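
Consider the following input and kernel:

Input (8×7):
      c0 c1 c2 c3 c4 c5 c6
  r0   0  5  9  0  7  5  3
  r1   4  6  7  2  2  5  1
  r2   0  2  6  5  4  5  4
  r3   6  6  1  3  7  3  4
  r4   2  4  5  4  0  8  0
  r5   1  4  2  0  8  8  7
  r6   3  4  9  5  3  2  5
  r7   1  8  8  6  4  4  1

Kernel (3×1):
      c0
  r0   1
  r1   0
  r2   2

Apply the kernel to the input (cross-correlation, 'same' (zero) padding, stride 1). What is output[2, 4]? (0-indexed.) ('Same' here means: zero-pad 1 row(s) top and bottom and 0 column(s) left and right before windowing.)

16

The receptive field on the zero-padded input at this output position is [2 / 4 / 7]. Elementwise product with the kernel and sum: 2·1 + 7·2.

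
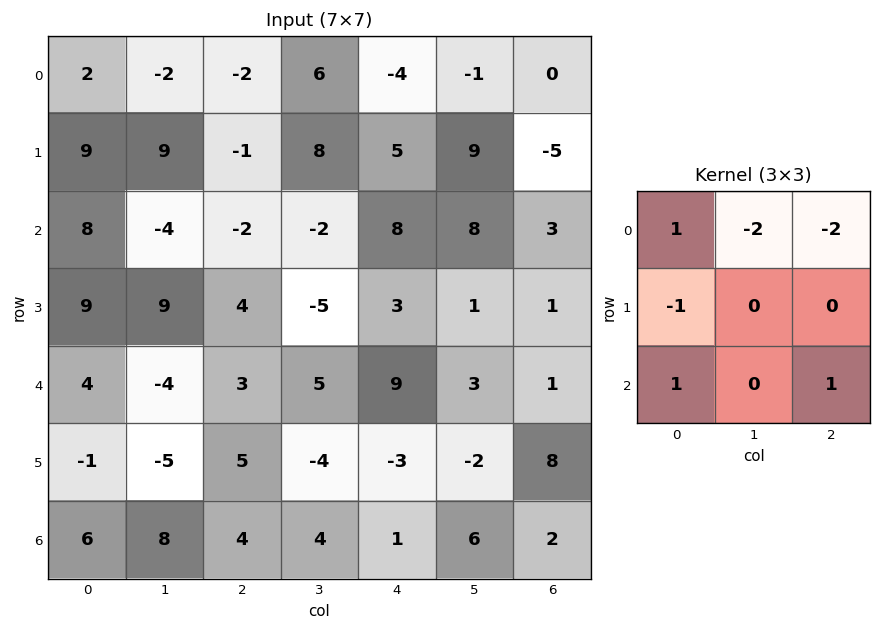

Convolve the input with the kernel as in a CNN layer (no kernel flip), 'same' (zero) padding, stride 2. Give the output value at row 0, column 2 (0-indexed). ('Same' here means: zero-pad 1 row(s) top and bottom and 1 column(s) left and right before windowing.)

11

The receptive field on the zero-padded input at this output position is [0 0 0 / 6 -4 -1 / 8 5 9]. Elementwise product with the kernel and sum: 0·1 + 0·-2 + 0·-2 + 6·-1 + 8·1 + 9·1.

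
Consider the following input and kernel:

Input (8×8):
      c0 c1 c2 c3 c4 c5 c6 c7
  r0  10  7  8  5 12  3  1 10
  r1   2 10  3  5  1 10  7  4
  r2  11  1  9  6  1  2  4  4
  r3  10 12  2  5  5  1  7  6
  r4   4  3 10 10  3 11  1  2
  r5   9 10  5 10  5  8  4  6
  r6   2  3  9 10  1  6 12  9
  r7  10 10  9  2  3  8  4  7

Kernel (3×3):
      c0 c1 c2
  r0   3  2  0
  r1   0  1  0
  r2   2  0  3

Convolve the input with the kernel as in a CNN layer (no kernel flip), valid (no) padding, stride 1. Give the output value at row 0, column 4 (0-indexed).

66

The receptive field on the input at this output position is [12 3 1 / 1 10 7 / 1 2 4]. Elementwise product with the kernel and sum: 12·3 + 3·2 + 10·1 + 1·2 + 4·3.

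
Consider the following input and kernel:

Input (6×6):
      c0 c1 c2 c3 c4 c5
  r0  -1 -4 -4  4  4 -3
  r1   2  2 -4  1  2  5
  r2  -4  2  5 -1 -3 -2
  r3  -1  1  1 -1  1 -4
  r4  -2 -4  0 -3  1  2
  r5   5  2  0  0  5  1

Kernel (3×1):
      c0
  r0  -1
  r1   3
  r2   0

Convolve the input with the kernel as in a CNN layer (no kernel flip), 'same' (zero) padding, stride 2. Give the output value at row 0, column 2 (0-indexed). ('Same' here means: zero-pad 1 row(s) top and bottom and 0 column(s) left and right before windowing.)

The receptive field on the zero-padded input at this output position is [0 / 4 / 2]. Elementwise product with the kernel and sum: 0·-1 + 4·3.

12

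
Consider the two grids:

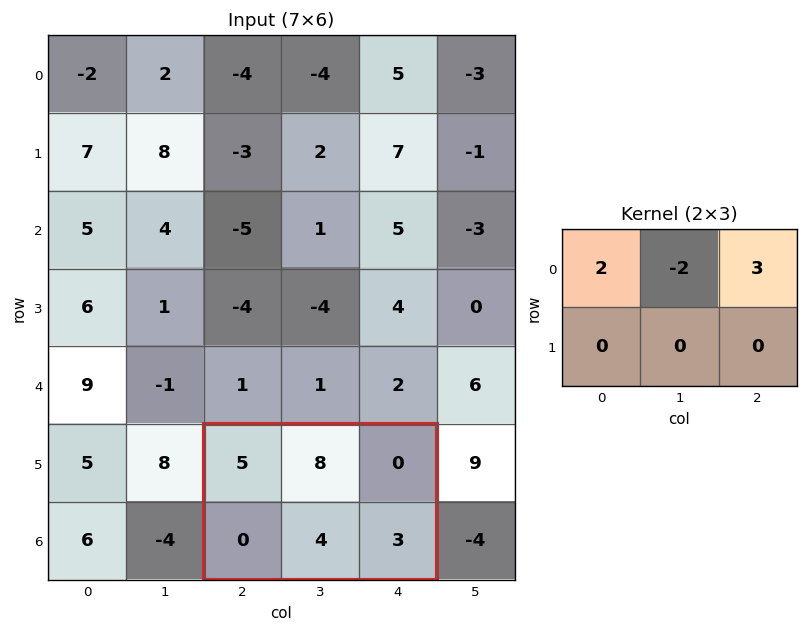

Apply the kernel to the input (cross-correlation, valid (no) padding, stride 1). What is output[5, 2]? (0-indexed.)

The receptive field on the input at this output position is [5 8 0 / 0 4 3]. Elementwise product with the kernel and sum: 5·2 + 8·-2 + 0·3.

-6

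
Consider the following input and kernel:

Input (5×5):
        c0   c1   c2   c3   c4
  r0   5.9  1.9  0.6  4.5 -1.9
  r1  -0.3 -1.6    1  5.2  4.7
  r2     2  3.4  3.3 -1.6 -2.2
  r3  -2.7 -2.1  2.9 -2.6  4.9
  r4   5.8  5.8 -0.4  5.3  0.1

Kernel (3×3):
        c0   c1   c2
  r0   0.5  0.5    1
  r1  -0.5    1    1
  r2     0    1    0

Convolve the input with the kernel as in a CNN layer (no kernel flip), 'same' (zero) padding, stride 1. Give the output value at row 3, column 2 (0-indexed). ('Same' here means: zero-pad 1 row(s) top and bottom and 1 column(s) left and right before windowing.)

2.7

The receptive field on the zero-padded input at this output position is [3.4 3.3 -1.6 / -2.1 2.9 -2.6 / 5.8 -0.4 5.3]. Elementwise product with the kernel and sum: 3.4·0.5 + 3.3·0.5 + -1.6·1 + -2.1·-0.5 + 2.9·1 + -2.6·1 + -0.4·1.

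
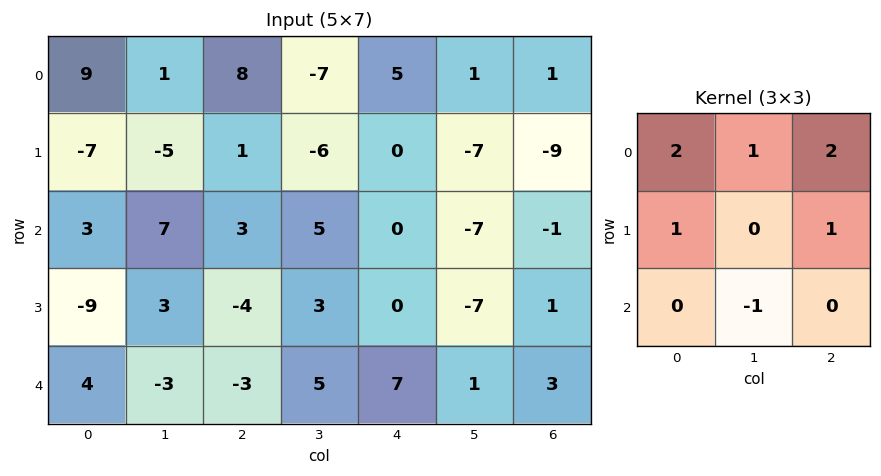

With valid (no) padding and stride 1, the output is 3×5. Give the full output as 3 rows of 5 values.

Output[0,0]: The receptive field on the input at this output position is [9 1 8 / -7 -5 1 / 3 7 3]. Elementwise product with the kernel and sum: 9·2 + 1·1 + 8·2 + -7·1 + 1·1 + 7·-1.
Output[0,1]: The receptive field on the input at this output position is [1 8 -7 / -5 1 -6 / 7 3 5]. Elementwise product with the kernel and sum: 1·2 + 8·1 + -7·2 + -5·1 + -6·1 + 3·-1.

22 -18 15 -20 11
-14 -5 -4 -28 -19
9 36 2 -15 -9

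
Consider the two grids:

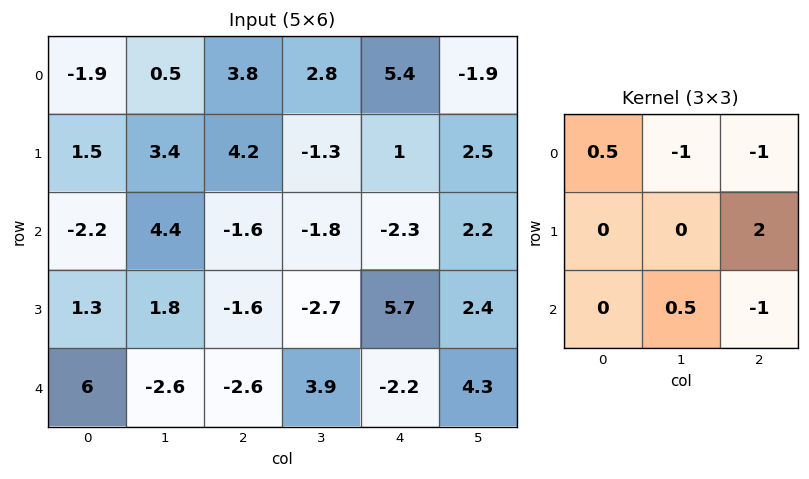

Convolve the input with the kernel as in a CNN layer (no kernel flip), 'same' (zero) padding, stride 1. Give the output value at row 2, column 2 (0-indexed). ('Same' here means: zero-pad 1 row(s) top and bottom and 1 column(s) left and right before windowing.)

The receptive field on the zero-padded input at this output position is [3.4 4.2 -1.3 / 4.4 -1.6 -1.8 / 1.8 -1.6 -2.7]. Elementwise product with the kernel and sum: 3.4·0.5 + 4.2·-1 + -1.3·-1 + -1.8·2 + -1.6·0.5 + -2.7·-1.

-2.9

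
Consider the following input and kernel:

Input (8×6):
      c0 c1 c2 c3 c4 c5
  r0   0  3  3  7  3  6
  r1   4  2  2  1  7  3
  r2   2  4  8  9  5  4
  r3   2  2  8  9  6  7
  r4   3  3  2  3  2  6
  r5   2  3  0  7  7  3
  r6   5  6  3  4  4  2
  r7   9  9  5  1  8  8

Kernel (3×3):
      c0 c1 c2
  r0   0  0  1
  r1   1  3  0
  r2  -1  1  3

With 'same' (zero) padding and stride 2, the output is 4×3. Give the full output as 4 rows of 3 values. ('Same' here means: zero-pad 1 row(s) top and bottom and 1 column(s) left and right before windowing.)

10 15 31
16 62 45
22 36 25
54 21 50

Output[0,0]: The receptive field on the zero-padded input at this output position is [0 0 0 / 0 0 3 / 0 4 2]. Elementwise product with the kernel and sum: 0·1 + 0·1 + 0·3 + 0·-1 + 4·1 + 2·3.
Output[0,1]: The receptive field on the zero-padded input at this output position is [0 0 0 / 3 3 7 / 2 2 1]. Elementwise product with the kernel and sum: 0·1 + 3·1 + 3·3 + 2·-1 + 2·1 + 1·3.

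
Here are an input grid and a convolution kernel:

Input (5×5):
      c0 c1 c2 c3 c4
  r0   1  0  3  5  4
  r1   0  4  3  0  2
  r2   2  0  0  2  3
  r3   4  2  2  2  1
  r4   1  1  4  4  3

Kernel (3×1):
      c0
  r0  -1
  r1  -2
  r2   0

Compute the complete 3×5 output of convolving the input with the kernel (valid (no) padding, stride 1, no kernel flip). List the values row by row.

-1 -8 -9 -5 -8
-4 -4 -3 -4 -8
-10 -4 -4 -6 -5

Output[0,0]: The receptive field on the input at this output position is [1 / 0 / 2]. Elementwise product with the kernel and sum: 1·-1 + 0·-2.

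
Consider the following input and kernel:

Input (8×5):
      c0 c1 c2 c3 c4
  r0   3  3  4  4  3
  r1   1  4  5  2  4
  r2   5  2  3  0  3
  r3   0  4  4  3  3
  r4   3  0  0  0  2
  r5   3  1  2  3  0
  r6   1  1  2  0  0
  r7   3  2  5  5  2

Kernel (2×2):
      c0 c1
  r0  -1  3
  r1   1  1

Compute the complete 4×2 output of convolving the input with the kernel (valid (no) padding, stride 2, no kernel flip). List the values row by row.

Output[0,0]: The receptive field on the input at this output position is [3 3 / 1 4]. Elementwise product with the kernel and sum: 3·-1 + 3·3 + 1·1 + 4·1.

11 15
5 4
1 5
7 8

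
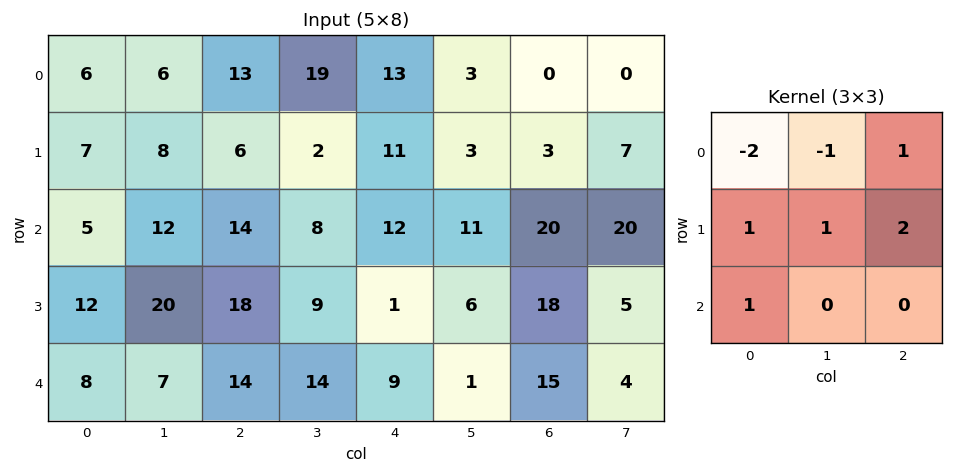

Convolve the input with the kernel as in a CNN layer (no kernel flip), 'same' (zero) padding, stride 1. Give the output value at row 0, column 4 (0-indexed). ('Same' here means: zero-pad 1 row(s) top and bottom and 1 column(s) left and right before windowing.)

The receptive field on the zero-padded input at this output position is [0 0 0 / 19 13 3 / 2 11 3]. Elementwise product with the kernel and sum: 0·-2 + 0·-1 + 0·1 + 19·1 + 13·1 + 3·2 + 2·1.

40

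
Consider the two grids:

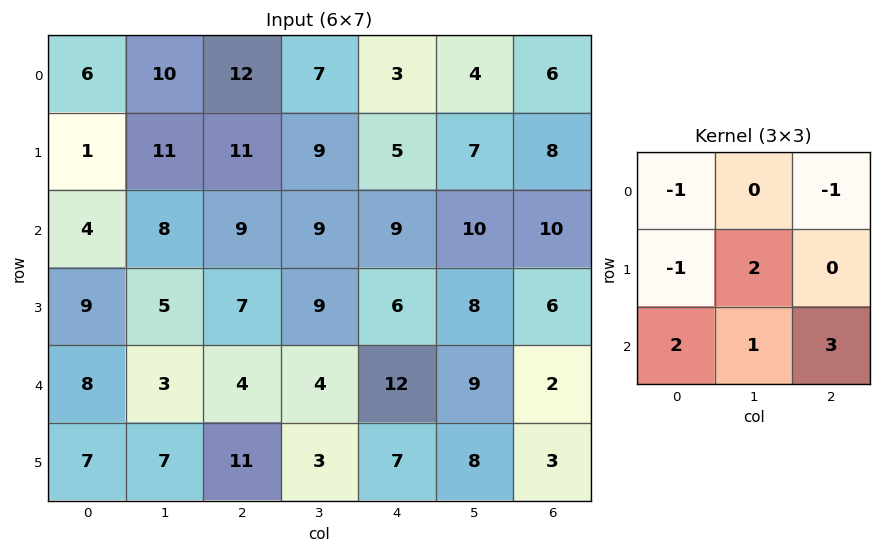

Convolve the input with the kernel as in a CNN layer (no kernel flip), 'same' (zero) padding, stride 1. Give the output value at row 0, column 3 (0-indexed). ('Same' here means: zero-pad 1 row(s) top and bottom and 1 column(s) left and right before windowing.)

The receptive field on the zero-padded input at this output position is [0 0 0 / 12 7 3 / 11 9 5]. Elementwise product with the kernel and sum: 0·-1 + 0·-1 + 12·-1 + 7·2 + 11·2 + 9·1 + 5·3.

48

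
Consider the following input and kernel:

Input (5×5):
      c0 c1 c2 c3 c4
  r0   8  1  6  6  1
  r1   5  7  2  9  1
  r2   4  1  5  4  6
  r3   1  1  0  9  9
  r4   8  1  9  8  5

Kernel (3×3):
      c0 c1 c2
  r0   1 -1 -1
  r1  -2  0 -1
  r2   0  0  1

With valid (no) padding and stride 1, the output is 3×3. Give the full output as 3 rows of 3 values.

Output[0,0]: The receptive field on the input at this output position is [8 1 6 / 5 7 2 / 4 1 5]. Elementwise product with the kernel and sum: 8·1 + 1·-1 + 6·-1 + 5·-2 + 2·-1 + 5·1.

-6 -30 0
-17 -1 -15
5 -11 -9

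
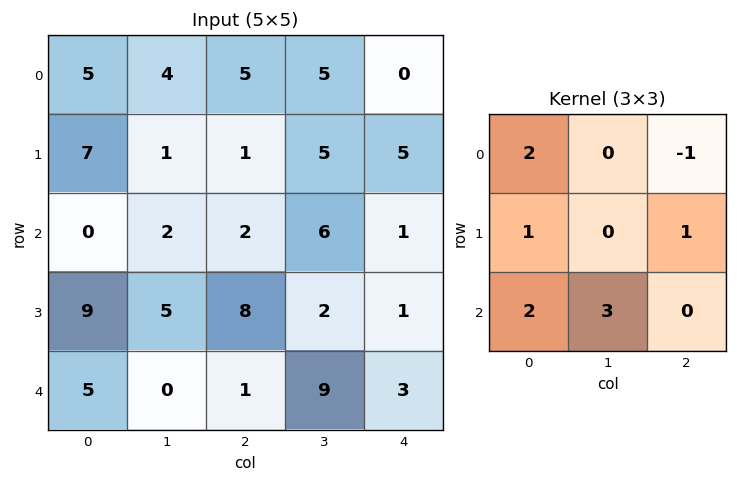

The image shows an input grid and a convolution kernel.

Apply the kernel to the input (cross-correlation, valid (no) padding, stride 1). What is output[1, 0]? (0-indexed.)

48

The receptive field on the input at this output position is [7 1 1 / 0 2 2 / 9 5 8]. Elementwise product with the kernel and sum: 7·2 + 1·-1 + 0·1 + 2·1 + 9·2 + 5·3.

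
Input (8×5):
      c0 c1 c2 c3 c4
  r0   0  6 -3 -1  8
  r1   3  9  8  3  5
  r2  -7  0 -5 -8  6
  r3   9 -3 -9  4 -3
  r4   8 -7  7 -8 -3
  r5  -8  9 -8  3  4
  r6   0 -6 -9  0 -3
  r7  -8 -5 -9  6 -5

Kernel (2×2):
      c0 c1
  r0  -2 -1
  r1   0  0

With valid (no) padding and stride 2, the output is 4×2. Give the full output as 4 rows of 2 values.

-6 7
14 18
-9 -6
6 18

Output[0,0]: The receptive field on the input at this output position is [0 6 / 3 9]. Elementwise product with the kernel and sum: 0·-2 + 6·-1.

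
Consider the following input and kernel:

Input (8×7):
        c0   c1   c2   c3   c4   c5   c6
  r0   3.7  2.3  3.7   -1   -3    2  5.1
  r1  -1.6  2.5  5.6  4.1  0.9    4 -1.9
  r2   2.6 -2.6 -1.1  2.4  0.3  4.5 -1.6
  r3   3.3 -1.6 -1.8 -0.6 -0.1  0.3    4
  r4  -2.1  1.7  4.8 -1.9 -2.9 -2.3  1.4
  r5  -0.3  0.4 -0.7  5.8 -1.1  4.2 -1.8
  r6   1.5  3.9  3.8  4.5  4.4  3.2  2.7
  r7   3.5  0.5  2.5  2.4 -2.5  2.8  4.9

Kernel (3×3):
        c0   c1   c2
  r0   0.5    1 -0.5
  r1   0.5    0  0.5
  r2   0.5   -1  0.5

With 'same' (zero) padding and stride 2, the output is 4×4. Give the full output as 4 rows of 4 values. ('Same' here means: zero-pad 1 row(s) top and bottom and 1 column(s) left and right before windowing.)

Output[0,0]: The receptive field on the zero-padded input at this output position is [0 0 0 / 0 3.7 2.3 / 0 -1.6 2.5]. Elementwise product with the kernel and sum: 0·0.5 + 0·1 + 0·-0.5 + 0·0.5 + 2.3·0.5 + 0·0.5 + -1.6·-1 + 2.5·0.5.

4 -1.65 3.65 4.9
-8.25 5.4 4.35 -1.5
5.45 1.4 3.45 6.9
-1.8 -0.25 8.65 -1.6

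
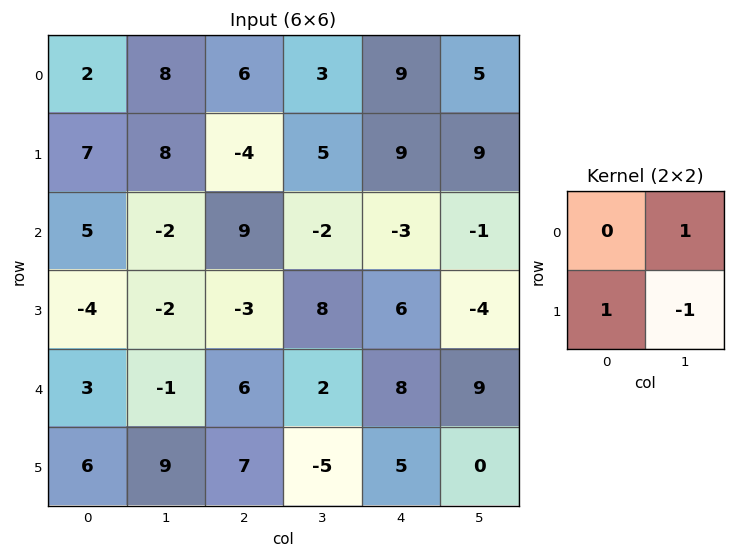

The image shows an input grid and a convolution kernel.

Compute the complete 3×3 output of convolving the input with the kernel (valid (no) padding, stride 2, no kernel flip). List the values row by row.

7 -6 5
-4 -13 9
-4 14 14

Output[0,0]: The receptive field on the input at this output position is [2 8 / 7 8]. Elementwise product with the kernel and sum: 8·1 + 7·1 + 8·-1.
Output[0,1]: The receptive field on the input at this output position is [6 3 / -4 5]. Elementwise product with the kernel and sum: 3·1 + -4·1 + 5·-1.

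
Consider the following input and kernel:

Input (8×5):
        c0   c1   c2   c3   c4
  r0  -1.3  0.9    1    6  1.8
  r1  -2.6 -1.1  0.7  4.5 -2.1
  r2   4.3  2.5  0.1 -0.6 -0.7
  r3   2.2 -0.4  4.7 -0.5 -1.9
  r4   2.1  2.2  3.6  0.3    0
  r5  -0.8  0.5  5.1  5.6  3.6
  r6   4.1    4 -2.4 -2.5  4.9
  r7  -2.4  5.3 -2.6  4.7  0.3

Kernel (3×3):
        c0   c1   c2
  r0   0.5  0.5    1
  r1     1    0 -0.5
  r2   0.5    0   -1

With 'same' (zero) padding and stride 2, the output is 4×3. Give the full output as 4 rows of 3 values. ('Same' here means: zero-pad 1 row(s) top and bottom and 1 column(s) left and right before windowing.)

0.65 -7.15 8.25
-3.25 7.4 0.35
-0.9 -1.65 1.9
-7.2 11.6 4.45

Output[0,0]: The receptive field on the zero-padded input at this output position is [0 0 0 / 0 -1.3 0.9 / 0 -2.6 -1.1]. Elementwise product with the kernel and sum: 0·0.5 + 0·0.5 + 0·1 + 0·1 + 0.9·-0.5 + 0·0.5 + -1.1·-1.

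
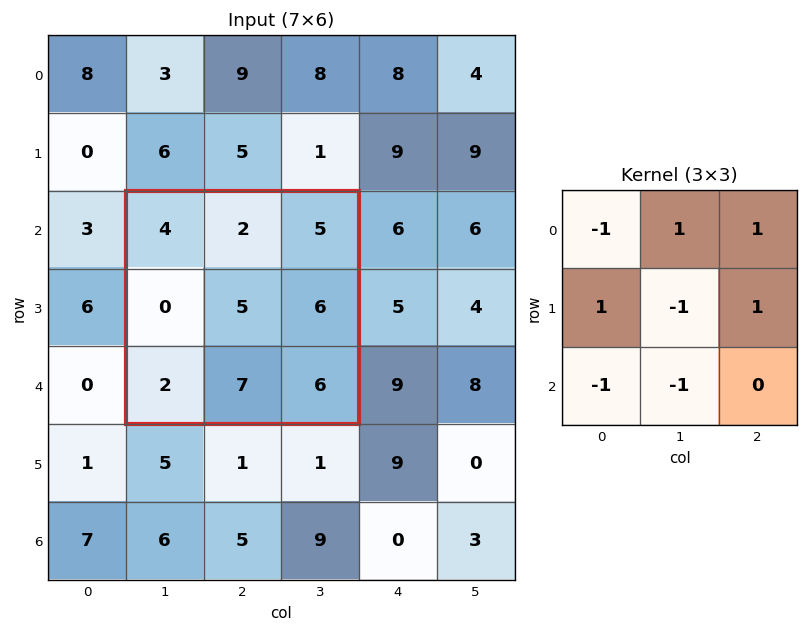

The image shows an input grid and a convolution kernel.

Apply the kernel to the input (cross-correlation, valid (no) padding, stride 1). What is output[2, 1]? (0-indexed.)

The receptive field on the input at this output position is [4 2 5 / 0 5 6 / 2 7 6]. Elementwise product with the kernel and sum: 4·-1 + 2·1 + 5·1 + 0·1 + 5·-1 + 6·1 + 2·-1 + 7·-1.

-5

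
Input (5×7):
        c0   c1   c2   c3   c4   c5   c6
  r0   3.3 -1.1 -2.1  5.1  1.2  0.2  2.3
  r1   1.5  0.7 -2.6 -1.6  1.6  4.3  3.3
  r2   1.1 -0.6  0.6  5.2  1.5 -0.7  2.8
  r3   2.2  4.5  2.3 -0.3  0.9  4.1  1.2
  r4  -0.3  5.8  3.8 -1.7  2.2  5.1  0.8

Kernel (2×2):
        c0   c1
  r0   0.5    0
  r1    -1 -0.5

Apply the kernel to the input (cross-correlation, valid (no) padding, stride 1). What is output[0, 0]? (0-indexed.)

-0.2

The receptive field on the input at this output position is [3.3 -1.1 / 1.5 0.7]. Elementwise product with the kernel and sum: 3.3·0.5 + 1.5·-1 + 0.7·-0.5.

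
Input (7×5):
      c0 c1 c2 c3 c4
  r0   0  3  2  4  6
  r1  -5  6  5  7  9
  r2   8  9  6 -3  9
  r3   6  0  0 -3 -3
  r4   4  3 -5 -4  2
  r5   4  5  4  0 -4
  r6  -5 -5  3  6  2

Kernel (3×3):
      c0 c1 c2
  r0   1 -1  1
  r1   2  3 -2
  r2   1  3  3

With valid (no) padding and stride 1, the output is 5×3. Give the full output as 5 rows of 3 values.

50 36 41
31 41 -26
15 -18 4
64 13 -34
0 48 44

Output[0,0]: The receptive field on the input at this output position is [0 3 2 / -5 6 5 / 8 9 6]. Elementwise product with the kernel and sum: 0·1 + 3·-1 + 2·1 + -5·2 + 6·3 + 5·-2 + 8·1 + 9·3 + 6·3.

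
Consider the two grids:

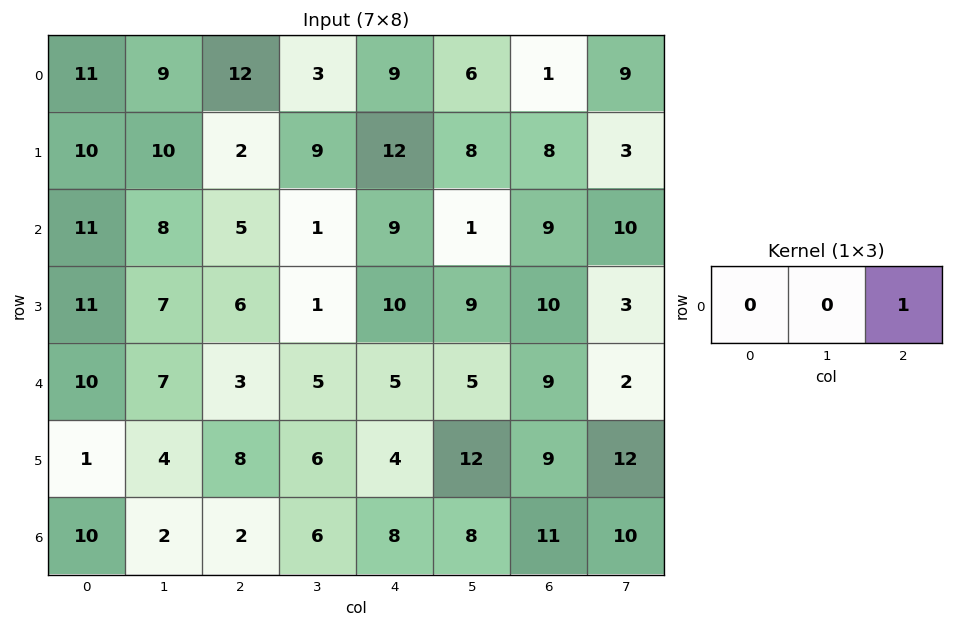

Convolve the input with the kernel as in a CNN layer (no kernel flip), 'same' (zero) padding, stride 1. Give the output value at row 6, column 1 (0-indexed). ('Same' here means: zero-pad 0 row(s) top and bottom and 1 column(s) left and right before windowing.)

2

The receptive field on the zero-padded input at this output position is [10 2 2]. Elementwise product with the kernel and sum: 2·1.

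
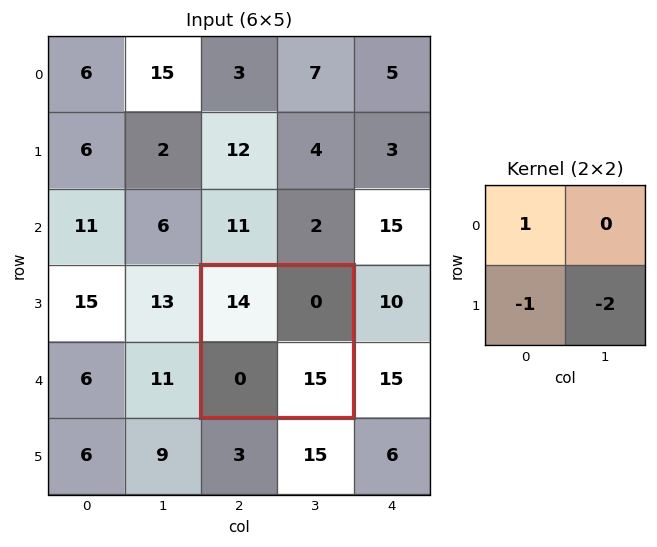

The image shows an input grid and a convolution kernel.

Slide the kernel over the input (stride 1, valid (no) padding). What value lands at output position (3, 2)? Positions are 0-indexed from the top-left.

-16

The receptive field on the input at this output position is [14 0 / 0 15]. Elementwise product with the kernel and sum: 14·1 + 0·-1 + 15·-2.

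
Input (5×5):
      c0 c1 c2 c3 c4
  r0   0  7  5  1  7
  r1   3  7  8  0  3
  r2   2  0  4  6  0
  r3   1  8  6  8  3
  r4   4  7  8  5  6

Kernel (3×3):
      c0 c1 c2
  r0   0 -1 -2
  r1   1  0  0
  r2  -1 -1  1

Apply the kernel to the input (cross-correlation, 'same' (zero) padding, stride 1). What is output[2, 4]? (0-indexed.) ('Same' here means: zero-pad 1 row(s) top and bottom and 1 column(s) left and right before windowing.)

The receptive field on the zero-padded input at this output position is [0 3 0 / 6 0 0 / 8 3 0]. Elementwise product with the kernel and sum: 3·-1 + 0·-2 + 6·1 + 8·-1 + 3·-1 + 0·1.

-8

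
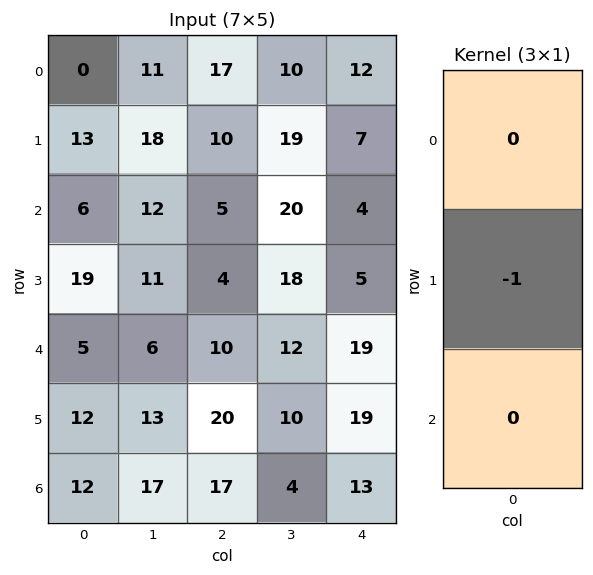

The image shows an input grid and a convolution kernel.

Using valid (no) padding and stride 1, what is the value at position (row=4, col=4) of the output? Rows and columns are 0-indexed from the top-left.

-19

The receptive field on the input at this output position is [19 / 19 / 13]. Elementwise product with the kernel and sum: 19·-1.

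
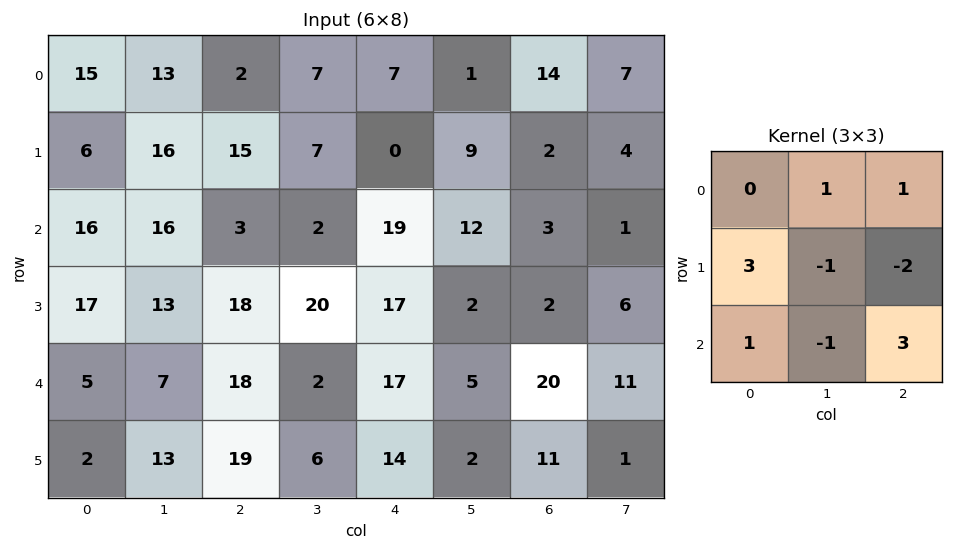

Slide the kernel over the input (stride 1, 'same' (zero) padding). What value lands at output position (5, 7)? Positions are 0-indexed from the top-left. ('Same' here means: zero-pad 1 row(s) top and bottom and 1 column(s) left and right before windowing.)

43

The receptive field on the zero-padded input at this output position is [20 11 0 / 11 1 0 / 0 0 0]. Elementwise product with the kernel and sum: 11·1 + 0·1 + 11·3 + 1·-1 + 0·-2 + 0·1 + 0·-1 + 0·3.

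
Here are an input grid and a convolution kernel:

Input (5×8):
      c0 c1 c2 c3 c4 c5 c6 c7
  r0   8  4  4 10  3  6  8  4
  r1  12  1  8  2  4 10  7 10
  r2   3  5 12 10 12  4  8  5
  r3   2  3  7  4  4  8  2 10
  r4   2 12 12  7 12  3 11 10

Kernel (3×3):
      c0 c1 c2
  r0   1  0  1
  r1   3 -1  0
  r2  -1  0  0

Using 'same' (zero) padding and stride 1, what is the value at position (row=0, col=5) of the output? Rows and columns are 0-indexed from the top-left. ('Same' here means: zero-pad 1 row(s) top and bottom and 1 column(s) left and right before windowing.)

The receptive field on the zero-padded input at this output position is [0 0 0 / 3 6 8 / 4 10 7]. Elementwise product with the kernel and sum: 0·1 + 0·1 + 3·3 + 6·-1 + 4·-1.

-1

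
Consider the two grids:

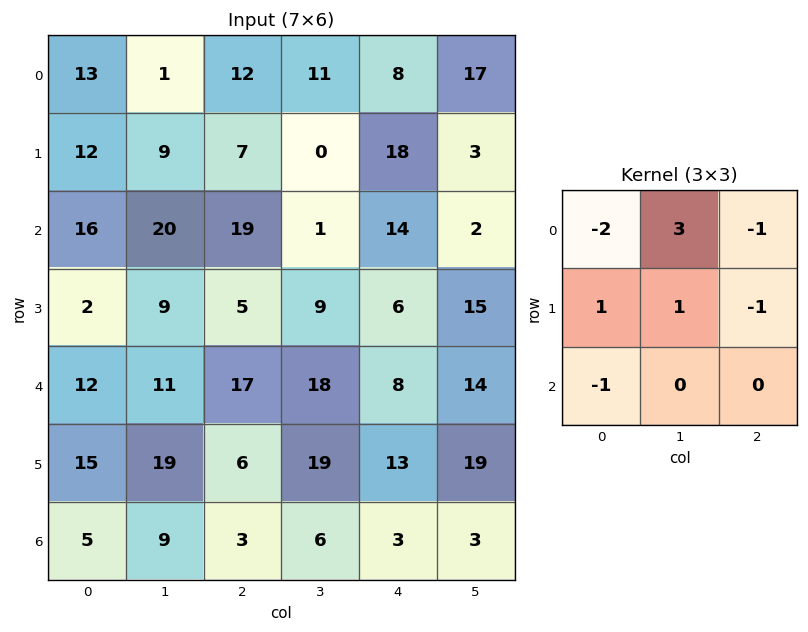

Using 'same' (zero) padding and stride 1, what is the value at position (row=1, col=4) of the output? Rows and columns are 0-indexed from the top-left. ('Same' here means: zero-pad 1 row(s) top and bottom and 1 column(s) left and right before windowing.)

-1

The receptive field on the zero-padded input at this output position is [11 8 17 / 0 18 3 / 1 14 2]. Elementwise product with the kernel and sum: 11·-2 + 8·3 + 17·-1 + 0·1 + 18·1 + 3·-1 + 1·-1.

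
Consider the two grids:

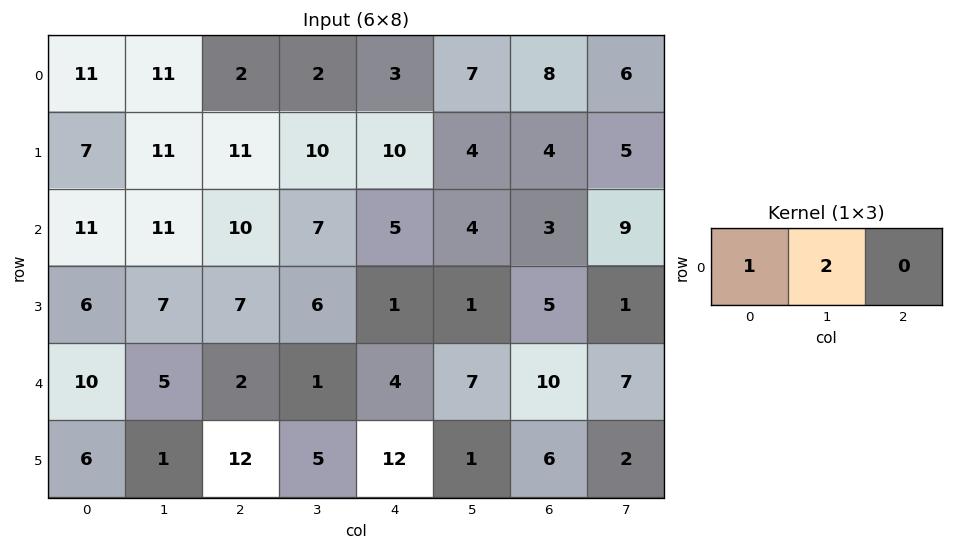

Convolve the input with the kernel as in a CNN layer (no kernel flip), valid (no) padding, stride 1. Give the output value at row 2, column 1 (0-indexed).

31

The receptive field on the input at this output position is [11 10 7]. Elementwise product with the kernel and sum: 11·1 + 10·2.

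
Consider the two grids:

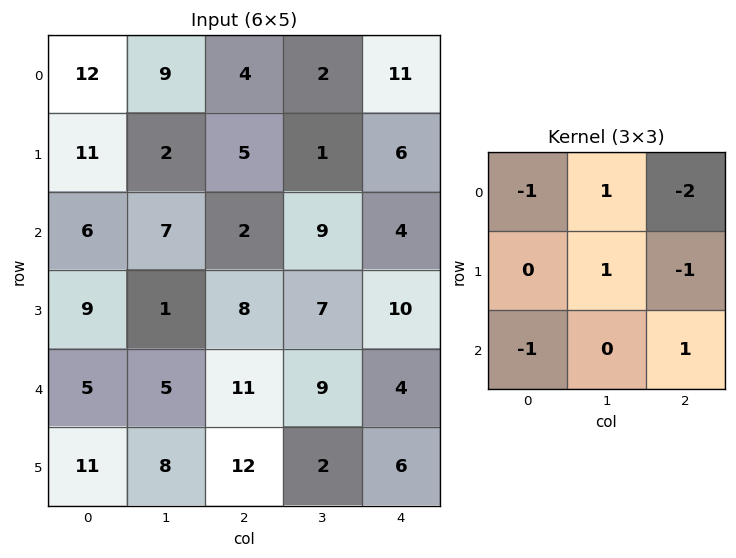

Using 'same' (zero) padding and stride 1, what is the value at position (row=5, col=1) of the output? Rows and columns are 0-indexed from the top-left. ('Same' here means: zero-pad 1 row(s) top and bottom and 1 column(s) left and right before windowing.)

The receptive field on the zero-padded input at this output position is [5 5 11 / 11 8 12 / 0 0 0]. Elementwise product with the kernel and sum: 5·-1 + 5·1 + 11·-2 + 8·1 + 12·-1 + 0·-1 + 0·1.

-26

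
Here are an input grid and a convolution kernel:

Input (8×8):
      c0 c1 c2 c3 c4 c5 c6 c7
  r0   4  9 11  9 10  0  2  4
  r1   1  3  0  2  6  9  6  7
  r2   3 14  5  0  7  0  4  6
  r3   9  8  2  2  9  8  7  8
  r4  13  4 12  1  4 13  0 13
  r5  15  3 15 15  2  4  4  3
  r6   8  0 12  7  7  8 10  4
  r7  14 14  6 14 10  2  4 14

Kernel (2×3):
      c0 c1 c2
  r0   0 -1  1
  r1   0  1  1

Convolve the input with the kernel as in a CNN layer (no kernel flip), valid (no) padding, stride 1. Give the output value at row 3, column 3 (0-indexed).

The receptive field on the input at this output position is [2 9 8 / 1 4 13]. Elementwise product with the kernel and sum: 9·-1 + 8·1 + 4·1 + 13·1.

16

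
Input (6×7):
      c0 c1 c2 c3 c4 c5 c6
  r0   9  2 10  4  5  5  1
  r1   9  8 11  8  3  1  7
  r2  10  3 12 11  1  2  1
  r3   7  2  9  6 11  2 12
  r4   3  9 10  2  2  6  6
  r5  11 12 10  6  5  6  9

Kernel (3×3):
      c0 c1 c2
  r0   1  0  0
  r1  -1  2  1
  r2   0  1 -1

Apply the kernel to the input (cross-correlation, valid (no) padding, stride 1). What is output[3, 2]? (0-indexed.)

The receptive field on the input at this output position is [9 6 11 / 10 2 2 / 10 6 5]. Elementwise product with the kernel and sum: 9·1 + 10·-1 + 2·2 + 2·1 + 6·1 + 5·-1.

6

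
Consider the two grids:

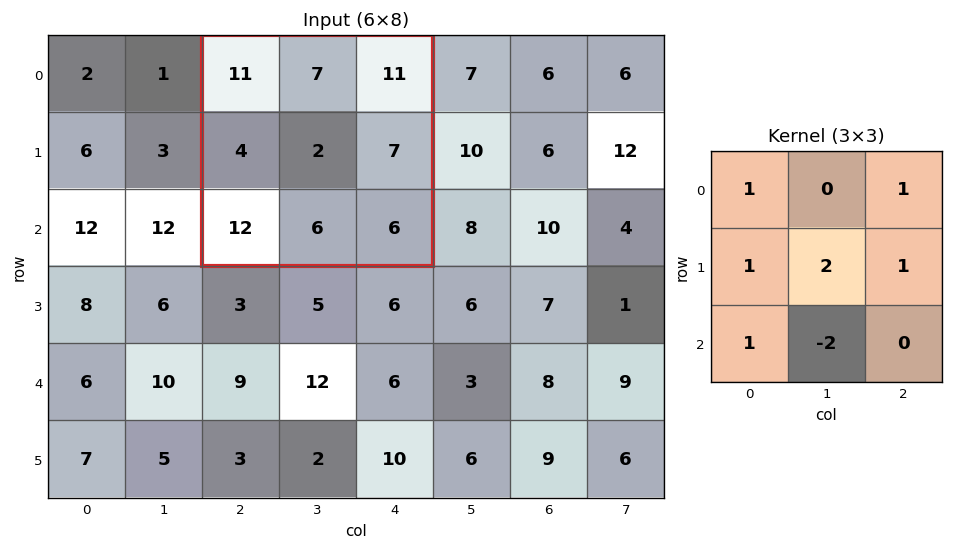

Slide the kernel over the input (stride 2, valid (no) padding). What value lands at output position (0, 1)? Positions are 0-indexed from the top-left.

37

The receptive field on the input at this output position is [11 7 11 / 4 2 7 / 12 6 6]. Elementwise product with the kernel and sum: 11·1 + 11·1 + 4·1 + 2·2 + 7·1 + 12·1 + 6·-2.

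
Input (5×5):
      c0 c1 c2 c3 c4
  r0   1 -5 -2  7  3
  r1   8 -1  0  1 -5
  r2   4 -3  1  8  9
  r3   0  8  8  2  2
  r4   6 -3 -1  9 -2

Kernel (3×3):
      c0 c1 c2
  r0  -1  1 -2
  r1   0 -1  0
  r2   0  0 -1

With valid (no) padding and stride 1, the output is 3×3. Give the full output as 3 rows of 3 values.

-2 -19 -7
-14 -4 1
-16 -29 -11

Output[0,0]: The receptive field on the input at this output position is [1 -5 -2 / 8 -1 0 / 4 -3 1]. Elementwise product with the kernel and sum: 1·-1 + -5·1 + -2·-2 + -1·-1 + 1·-1.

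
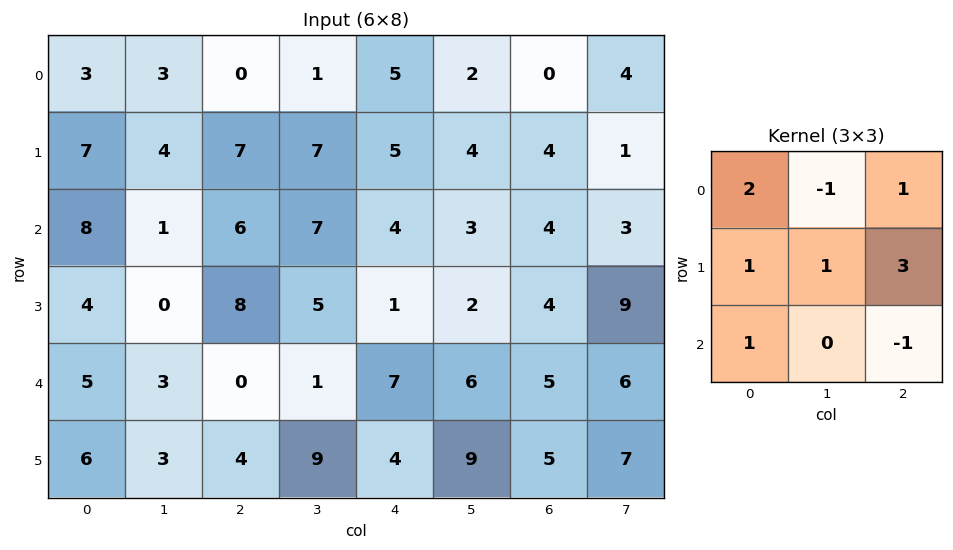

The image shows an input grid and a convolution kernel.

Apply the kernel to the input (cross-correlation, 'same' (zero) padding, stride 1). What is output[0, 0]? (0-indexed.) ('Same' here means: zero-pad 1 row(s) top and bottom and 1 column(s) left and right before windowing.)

The receptive field on the zero-padded input at this output position is [0 0 0 / 0 3 3 / 0 7 4]. Elementwise product with the kernel and sum: 0·2 + 0·-1 + 0·1 + 0·1 + 3·1 + 3·3 + 0·1 + 4·-1.

8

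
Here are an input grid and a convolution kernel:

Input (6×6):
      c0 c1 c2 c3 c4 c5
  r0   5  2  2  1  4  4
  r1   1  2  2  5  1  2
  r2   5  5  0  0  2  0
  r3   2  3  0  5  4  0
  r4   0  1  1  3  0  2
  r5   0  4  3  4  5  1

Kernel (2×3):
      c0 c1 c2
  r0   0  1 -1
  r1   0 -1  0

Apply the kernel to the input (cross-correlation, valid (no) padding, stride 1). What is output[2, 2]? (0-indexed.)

The receptive field on the input at this output position is [0 0 2 / 0 5 4]. Elementwise product with the kernel and sum: 0·1 + 2·-1 + 5·-1.

-7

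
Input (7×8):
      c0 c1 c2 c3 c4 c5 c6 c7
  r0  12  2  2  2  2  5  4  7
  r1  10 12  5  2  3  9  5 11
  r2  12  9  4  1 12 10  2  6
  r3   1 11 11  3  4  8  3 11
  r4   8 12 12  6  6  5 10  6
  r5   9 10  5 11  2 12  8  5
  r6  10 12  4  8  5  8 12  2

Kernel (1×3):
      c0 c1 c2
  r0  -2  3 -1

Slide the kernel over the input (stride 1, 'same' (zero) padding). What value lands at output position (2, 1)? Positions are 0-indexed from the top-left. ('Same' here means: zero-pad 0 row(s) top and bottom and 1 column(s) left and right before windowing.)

The receptive field on the zero-padded input at this output position is [12 9 4]. Elementwise product with the kernel and sum: 12·-2 + 9·3 + 4·-1.

-1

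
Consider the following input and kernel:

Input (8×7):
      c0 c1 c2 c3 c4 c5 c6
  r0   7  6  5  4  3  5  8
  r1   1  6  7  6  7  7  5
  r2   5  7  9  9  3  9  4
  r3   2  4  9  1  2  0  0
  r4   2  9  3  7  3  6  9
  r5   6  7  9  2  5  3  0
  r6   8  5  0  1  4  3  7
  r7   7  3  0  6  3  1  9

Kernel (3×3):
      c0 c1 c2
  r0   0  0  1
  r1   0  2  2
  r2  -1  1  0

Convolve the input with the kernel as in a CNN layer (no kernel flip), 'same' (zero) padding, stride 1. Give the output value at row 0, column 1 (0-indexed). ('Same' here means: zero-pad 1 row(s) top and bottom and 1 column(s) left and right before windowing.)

27

The receptive field on the zero-padded input at this output position is [0 0 0 / 7 6 5 / 1 6 7]. Elementwise product with the kernel and sum: 0·1 + 6·2 + 5·2 + 1·-1 + 6·1.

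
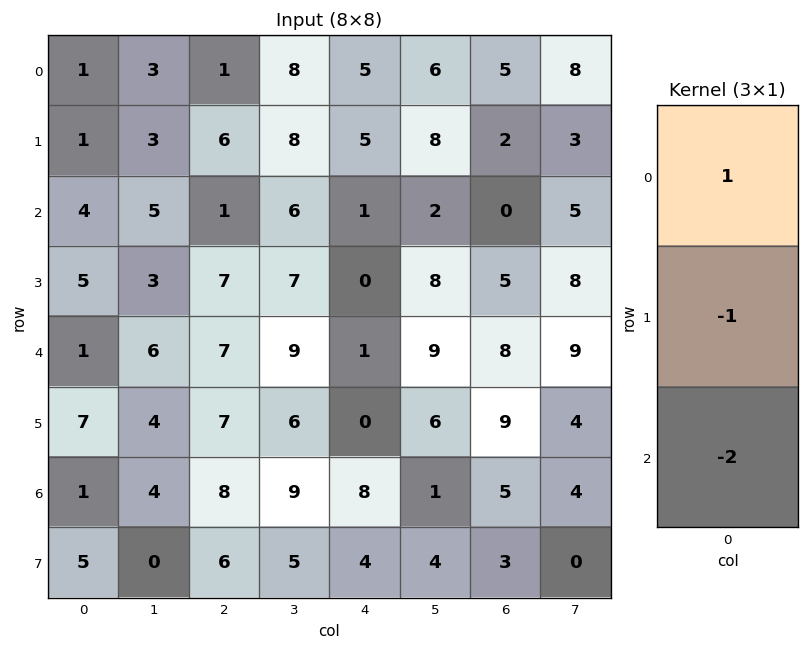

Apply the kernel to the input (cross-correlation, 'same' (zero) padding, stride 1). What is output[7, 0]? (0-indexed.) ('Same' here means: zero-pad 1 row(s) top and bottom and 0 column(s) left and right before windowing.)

-4

The receptive field on the zero-padded input at this output position is [1 / 5 / 0]. Elementwise product with the kernel and sum: 1·1 + 5·-1 + 0·-2.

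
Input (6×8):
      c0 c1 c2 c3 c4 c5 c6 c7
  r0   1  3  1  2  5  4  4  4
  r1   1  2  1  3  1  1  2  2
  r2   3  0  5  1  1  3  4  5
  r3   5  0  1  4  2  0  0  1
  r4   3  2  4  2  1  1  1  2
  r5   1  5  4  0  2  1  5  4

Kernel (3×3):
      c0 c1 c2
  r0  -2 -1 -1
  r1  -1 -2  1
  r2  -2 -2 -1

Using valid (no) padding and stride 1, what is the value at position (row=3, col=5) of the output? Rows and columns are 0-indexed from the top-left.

-18

The receptive field on the input at this output position is [0 0 1 / 1 1 2 / 1 5 4]. Elementwise product with the kernel and sum: 0·-2 + 0·-1 + 1·-1 + 1·-1 + 1·-2 + 2·1 + 1·-2 + 5·-2 + 4·-1.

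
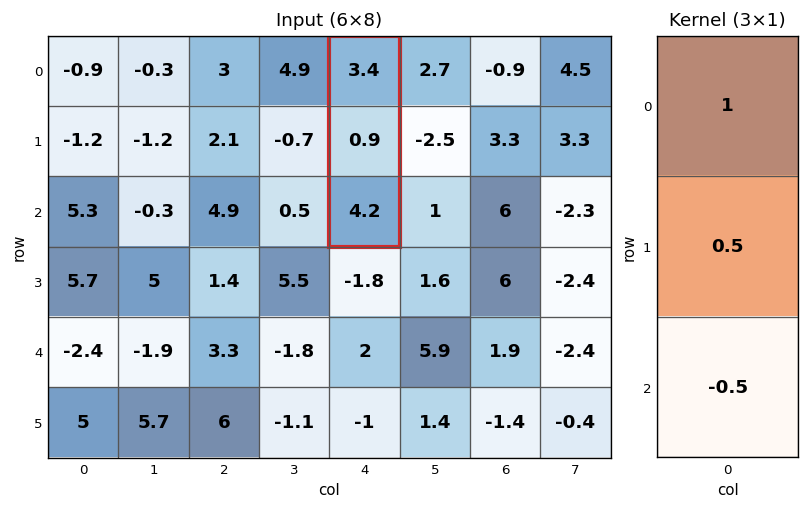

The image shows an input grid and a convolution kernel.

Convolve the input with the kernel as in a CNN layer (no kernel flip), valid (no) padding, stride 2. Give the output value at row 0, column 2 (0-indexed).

1.75

The receptive field on the input at this output position is [3.4 / 0.9 / 4.2]. Elementwise product with the kernel and sum: 3.4·1 + 0.9·0.5 + 4.2·-0.5.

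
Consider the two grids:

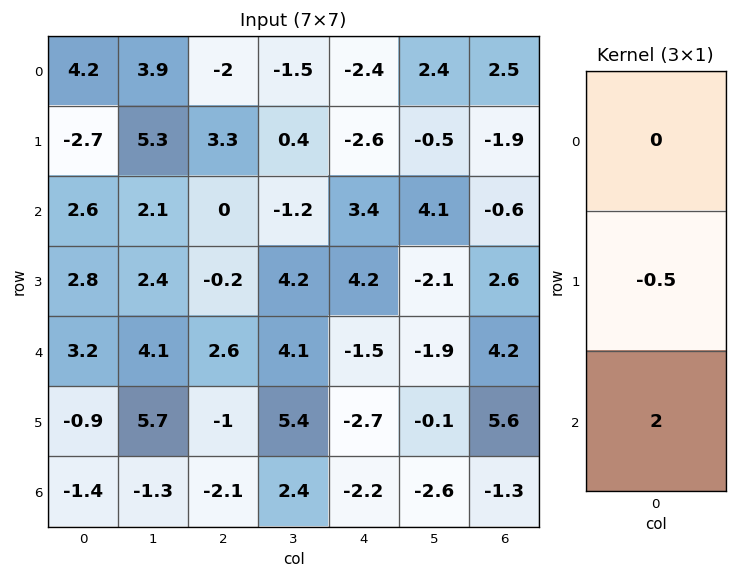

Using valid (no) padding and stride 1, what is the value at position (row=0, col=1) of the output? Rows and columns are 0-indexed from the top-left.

1.55

The receptive field on the input at this output position is [3.9 / 5.3 / 2.1]. Elementwise product with the kernel and sum: 5.3·-0.5 + 2.1·2.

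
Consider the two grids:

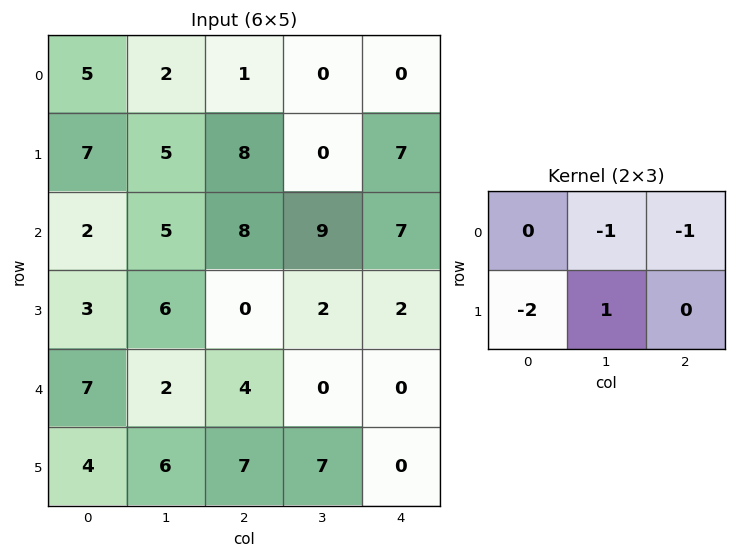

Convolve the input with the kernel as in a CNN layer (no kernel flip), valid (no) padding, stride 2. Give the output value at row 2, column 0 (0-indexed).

-8

The receptive field on the input at this output position is [7 2 4 / 4 6 7]. Elementwise product with the kernel and sum: 2·-1 + 4·-1 + 4·-2 + 6·1.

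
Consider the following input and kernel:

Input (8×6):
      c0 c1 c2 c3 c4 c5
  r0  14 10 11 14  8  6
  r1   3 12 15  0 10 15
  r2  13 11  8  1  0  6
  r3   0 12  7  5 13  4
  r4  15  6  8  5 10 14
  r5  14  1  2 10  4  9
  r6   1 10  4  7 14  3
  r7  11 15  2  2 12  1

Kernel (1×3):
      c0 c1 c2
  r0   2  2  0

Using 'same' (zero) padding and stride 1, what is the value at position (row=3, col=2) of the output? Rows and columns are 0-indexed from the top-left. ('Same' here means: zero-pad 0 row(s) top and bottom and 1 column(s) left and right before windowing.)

The receptive field on the zero-padded input at this output position is [12 7 5]. Elementwise product with the kernel and sum: 12·2 + 7·2.

38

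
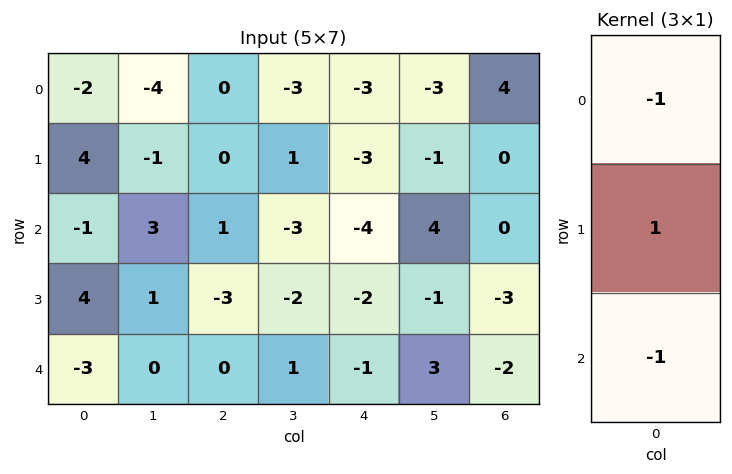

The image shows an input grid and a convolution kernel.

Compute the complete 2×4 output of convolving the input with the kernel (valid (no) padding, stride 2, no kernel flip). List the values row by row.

Output[0,0]: The receptive field on the input at this output position is [-2 / 4 / -1]. Elementwise product with the kernel and sum: -2·-1 + 4·1 + -1·-1.
Output[0,1]: The receptive field on the input at this output position is [0 / 0 / 1]. Elementwise product with the kernel and sum: 0·-1 + 0·1 + 1·-1.

7 -1 4 -4
8 -4 3 -1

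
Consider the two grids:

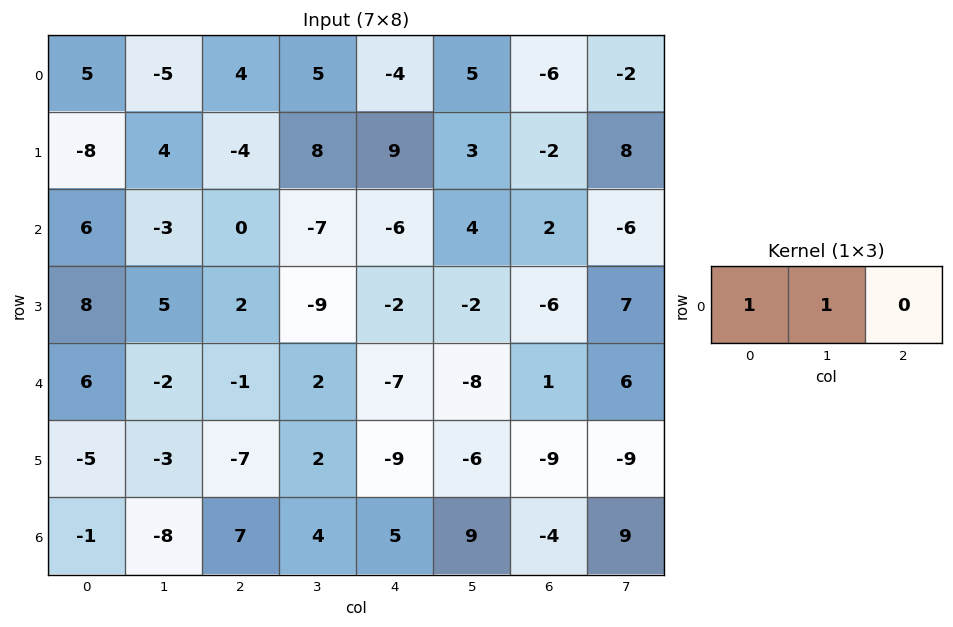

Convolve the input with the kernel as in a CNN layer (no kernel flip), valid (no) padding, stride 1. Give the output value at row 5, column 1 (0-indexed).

-10

The receptive field on the input at this output position is [-3 -7 2]. Elementwise product with the kernel and sum: -3·1 + -7·1.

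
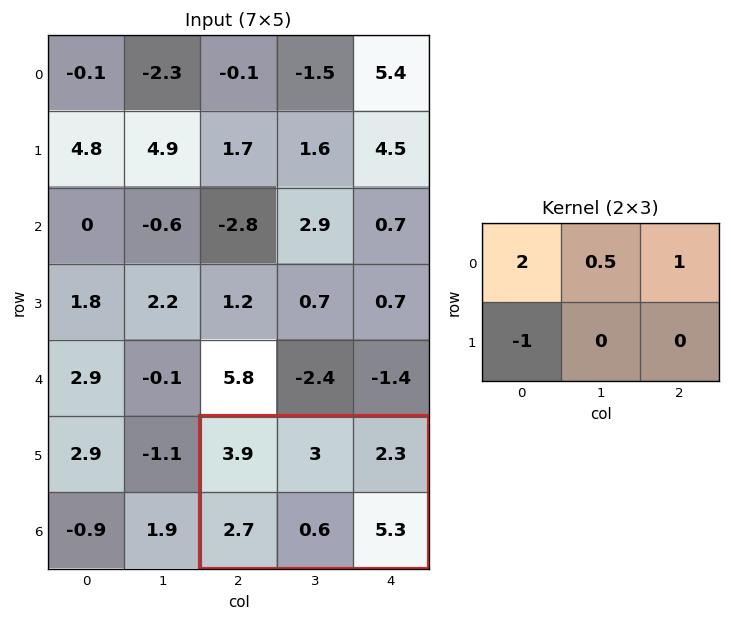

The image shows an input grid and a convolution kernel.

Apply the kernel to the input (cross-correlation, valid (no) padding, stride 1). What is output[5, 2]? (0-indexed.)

The receptive field on the input at this output position is [3.9 3 2.3 / 2.7 0.6 5.3]. Elementwise product with the kernel and sum: 3.9·2 + 3·0.5 + 2.3·1 + 2.7·-1.

8.9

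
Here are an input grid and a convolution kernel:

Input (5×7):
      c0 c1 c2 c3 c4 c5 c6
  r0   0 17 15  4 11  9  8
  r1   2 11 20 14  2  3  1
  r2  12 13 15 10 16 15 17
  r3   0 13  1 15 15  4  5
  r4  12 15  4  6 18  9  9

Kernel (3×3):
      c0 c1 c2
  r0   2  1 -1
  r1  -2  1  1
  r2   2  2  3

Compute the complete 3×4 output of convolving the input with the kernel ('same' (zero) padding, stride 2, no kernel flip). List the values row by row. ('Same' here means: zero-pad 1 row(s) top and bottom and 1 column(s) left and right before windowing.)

54 89 53 -2
55 100 110 12
14 -8 56 4

Output[0,0]: The receptive field on the zero-padded input at this output position is [0 0 0 / 0 0 17 / 0 2 11]. Elementwise product with the kernel and sum: 0·2 + 0·1 + 0·-1 + 0·-2 + 0·1 + 17·1 + 0·2 + 2·2 + 11·3.
Output[0,1]: The receptive field on the zero-padded input at this output position is [0 0 0 / 17 15 4 / 11 20 14]. Elementwise product with the kernel and sum: 0·2 + 0·1 + 0·-1 + 17·-2 + 15·1 + 4·1 + 11·2 + 20·2 + 14·3.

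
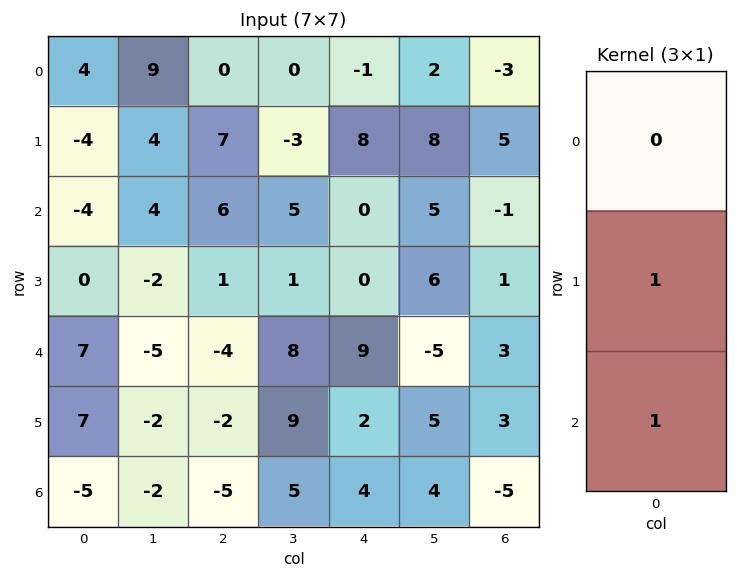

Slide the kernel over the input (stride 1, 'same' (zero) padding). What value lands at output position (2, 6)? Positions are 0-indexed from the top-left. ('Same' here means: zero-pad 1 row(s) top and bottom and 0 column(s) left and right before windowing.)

0

The receptive field on the zero-padded input at this output position is [5 / -1 / 1]. Elementwise product with the kernel and sum: -1·1 + 1·1.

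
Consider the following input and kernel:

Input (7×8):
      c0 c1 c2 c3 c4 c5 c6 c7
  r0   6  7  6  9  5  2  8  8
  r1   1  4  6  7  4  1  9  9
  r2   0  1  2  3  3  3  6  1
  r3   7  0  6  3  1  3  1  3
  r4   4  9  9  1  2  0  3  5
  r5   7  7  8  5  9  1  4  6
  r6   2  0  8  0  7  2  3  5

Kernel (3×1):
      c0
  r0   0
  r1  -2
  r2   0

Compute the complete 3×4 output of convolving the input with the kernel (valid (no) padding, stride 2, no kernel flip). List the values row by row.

-2 -12 -8 -18
-14 -12 -2 -2
-14 -16 -18 -8

Output[0,0]: The receptive field on the input at this output position is [6 / 1 / 0]. Elementwise product with the kernel and sum: 1·-2.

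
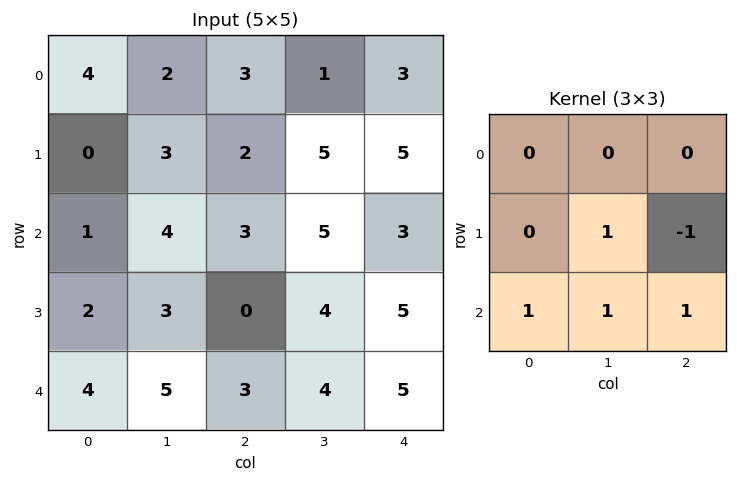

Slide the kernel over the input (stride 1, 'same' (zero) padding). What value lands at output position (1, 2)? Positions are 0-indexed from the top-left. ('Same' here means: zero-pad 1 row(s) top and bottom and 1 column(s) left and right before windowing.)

The receptive field on the zero-padded input at this output position is [2 3 1 / 3 2 5 / 4 3 5]. Elementwise product with the kernel and sum: 2·1 + 5·-1 + 4·1 + 3·1 + 5·1.

9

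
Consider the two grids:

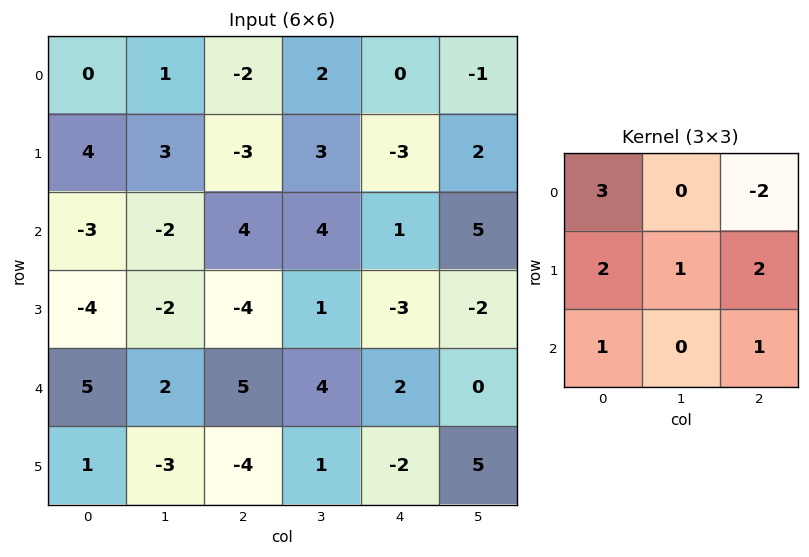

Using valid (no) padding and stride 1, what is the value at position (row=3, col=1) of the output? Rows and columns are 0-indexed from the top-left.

The receptive field on the input at this output position is [-2 -4 1 / 2 5 4 / -3 -4 1]. Elementwise product with the kernel and sum: -2·3 + 1·-2 + 2·2 + 5·1 + 4·2 + -3·1 + 1·1.

7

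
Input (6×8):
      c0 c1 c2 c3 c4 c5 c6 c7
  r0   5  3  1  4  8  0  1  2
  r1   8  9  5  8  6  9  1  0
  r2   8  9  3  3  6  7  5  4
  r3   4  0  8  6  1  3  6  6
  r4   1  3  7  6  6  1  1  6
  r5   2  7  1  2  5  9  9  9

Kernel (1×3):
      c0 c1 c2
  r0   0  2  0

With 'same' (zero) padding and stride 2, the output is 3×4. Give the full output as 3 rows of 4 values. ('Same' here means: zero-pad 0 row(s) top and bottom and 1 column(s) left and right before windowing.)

10 2 16 2
16 6 12 10
2 14 12 2

Output[0,0]: The receptive field on the zero-padded input at this output position is [0 5 3]. Elementwise product with the kernel and sum: 5·2.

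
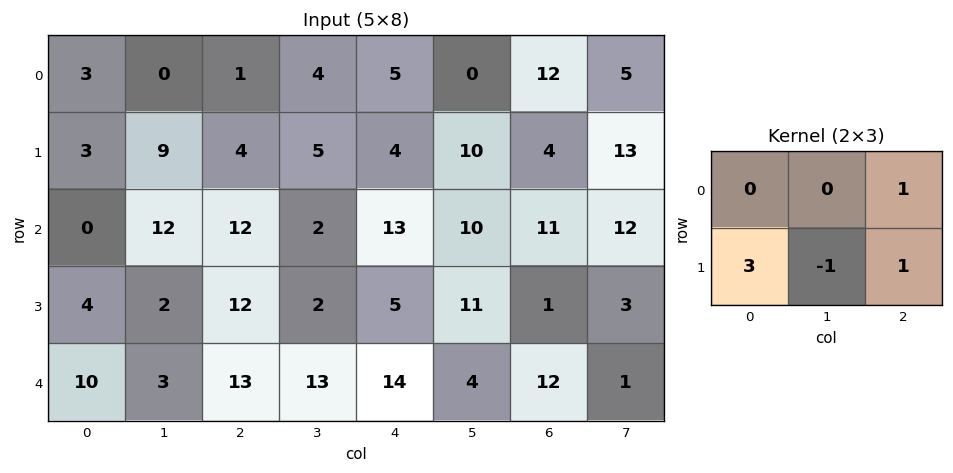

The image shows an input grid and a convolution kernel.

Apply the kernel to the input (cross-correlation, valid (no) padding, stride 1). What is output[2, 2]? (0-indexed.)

The receptive field on the input at this output position is [12 2 13 / 12 2 5]. Elementwise product with the kernel and sum: 13·1 + 12·3 + 2·-1 + 5·1.

52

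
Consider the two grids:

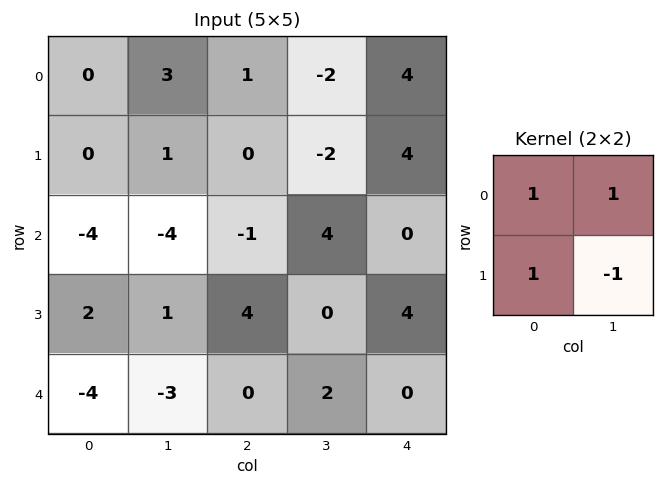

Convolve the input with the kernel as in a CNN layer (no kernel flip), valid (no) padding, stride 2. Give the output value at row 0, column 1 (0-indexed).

1

The receptive field on the input at this output position is [1 -2 / 0 -2]. Elementwise product with the kernel and sum: 1·1 + -2·1 + 0·1 + -2·-1.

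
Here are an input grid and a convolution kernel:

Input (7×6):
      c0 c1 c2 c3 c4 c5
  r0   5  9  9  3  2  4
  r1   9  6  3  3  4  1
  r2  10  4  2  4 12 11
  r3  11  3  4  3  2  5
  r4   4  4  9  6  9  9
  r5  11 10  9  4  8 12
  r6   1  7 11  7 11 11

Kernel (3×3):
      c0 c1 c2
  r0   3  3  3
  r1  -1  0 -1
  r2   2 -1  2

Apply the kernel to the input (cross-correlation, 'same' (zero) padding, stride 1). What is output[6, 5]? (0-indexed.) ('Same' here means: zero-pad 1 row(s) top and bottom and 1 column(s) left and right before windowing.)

The receptive field on the zero-padded input at this output position is [8 12 0 / 11 11 0 / 0 0 0]. Elementwise product with the kernel and sum: 8·3 + 12·3 + 0·3 + 11·-1 + 0·-1 + 0·2 + 0·-1 + 0·2.

49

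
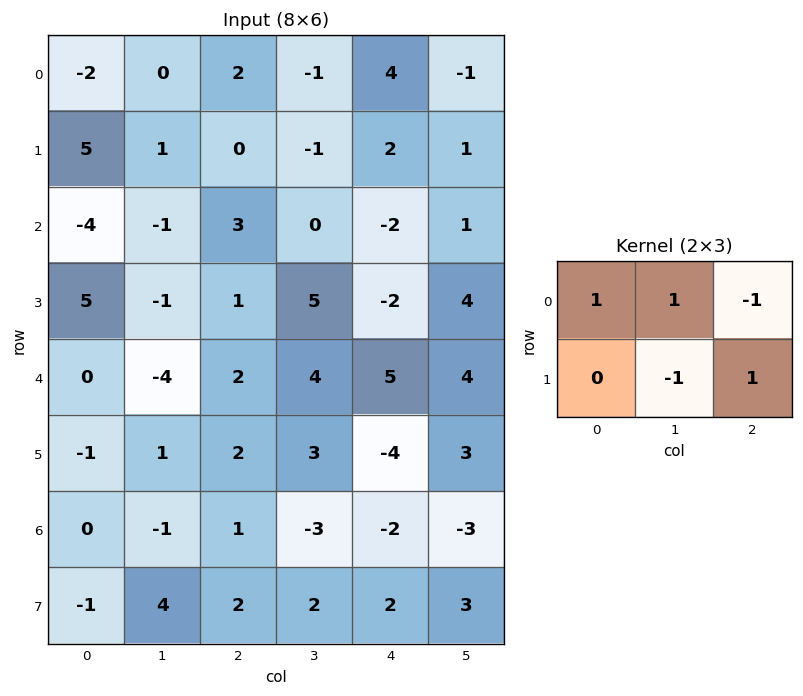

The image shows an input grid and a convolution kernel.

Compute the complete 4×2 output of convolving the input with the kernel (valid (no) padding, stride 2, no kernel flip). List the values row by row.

-5 0
-6 -2
-5 -6
-4 0

Output[0,0]: The receptive field on the input at this output position is [-2 0 2 / 5 1 0]. Elementwise product with the kernel and sum: -2·1 + 0·1 + 2·-1 + 1·-1 + 0·1.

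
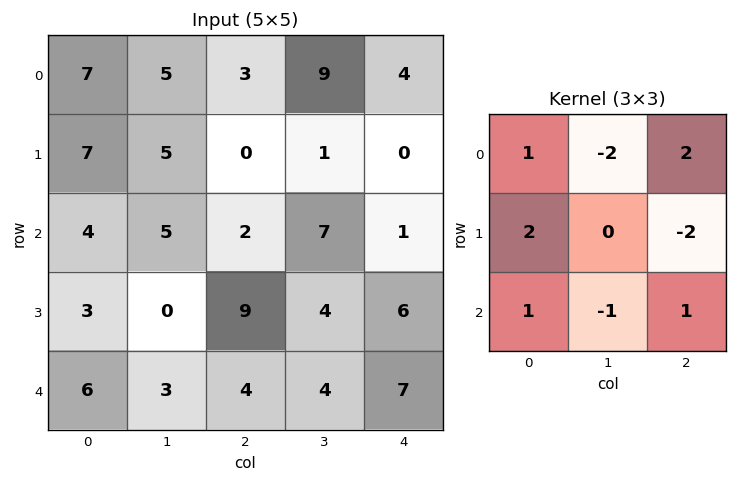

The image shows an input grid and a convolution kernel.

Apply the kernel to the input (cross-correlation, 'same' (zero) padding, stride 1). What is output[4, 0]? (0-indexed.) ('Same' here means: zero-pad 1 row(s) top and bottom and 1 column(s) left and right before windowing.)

The receptive field on the zero-padded input at this output position is [0 3 0 / 0 6 3 / 0 0 0]. Elementwise product with the kernel and sum: 0·1 + 3·-2 + 0·2 + 0·2 + 3·-2 + 0·1 + 0·-1 + 0·1.

-12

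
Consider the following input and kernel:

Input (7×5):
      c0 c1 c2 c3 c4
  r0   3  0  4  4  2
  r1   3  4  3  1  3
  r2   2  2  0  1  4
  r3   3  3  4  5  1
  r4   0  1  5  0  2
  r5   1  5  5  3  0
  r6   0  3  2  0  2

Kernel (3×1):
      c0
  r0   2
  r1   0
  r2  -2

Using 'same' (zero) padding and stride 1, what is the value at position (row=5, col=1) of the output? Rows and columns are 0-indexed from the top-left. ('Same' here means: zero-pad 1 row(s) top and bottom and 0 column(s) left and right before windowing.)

The receptive field on the zero-padded input at this output position is [1 / 5 / 3]. Elementwise product with the kernel and sum: 1·2 + 3·-2.

-4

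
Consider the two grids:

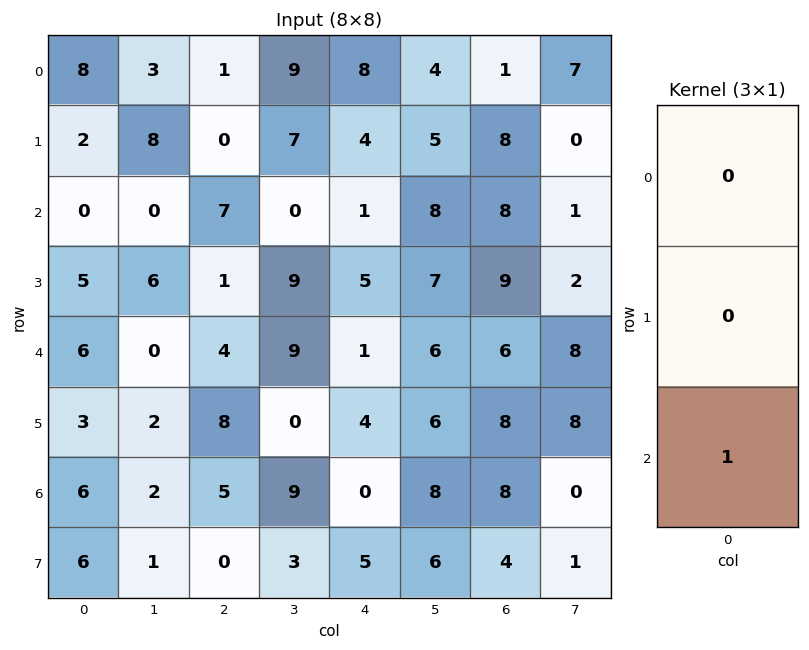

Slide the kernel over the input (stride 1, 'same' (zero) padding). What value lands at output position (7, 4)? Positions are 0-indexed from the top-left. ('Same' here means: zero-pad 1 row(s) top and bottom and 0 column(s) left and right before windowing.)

The receptive field on the zero-padded input at this output position is [0 / 5 / 0]. Elementwise product with the kernel and sum: 0·1.

0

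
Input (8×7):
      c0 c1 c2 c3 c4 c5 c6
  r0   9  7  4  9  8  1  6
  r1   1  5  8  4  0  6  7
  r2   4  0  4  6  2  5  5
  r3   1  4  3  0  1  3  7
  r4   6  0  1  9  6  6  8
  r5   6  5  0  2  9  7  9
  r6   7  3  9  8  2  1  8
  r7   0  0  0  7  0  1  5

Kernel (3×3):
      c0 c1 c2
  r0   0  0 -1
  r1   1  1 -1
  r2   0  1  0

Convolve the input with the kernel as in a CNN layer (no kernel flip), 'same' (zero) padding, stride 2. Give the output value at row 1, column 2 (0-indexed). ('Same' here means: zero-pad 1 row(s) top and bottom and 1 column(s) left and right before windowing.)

-2

The receptive field on the zero-padded input at this output position is [4 0 6 / 6 2 5 / 0 1 3]. Elementwise product with the kernel and sum: 6·-1 + 6·1 + 2·1 + 5·-1 + 1·1.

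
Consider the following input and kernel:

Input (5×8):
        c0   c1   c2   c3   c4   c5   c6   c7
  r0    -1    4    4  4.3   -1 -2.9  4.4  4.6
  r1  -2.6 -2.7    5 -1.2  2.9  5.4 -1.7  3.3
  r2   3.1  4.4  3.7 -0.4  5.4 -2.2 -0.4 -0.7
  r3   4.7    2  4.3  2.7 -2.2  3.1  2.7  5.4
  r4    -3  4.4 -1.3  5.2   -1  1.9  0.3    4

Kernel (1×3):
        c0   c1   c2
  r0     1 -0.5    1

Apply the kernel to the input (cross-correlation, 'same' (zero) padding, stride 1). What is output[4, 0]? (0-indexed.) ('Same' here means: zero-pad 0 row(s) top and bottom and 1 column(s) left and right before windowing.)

The receptive field on the zero-padded input at this output position is [0 -3 4.4]. Elementwise product with the kernel and sum: 0·1 + -3·-0.5 + 4.4·1.

5.9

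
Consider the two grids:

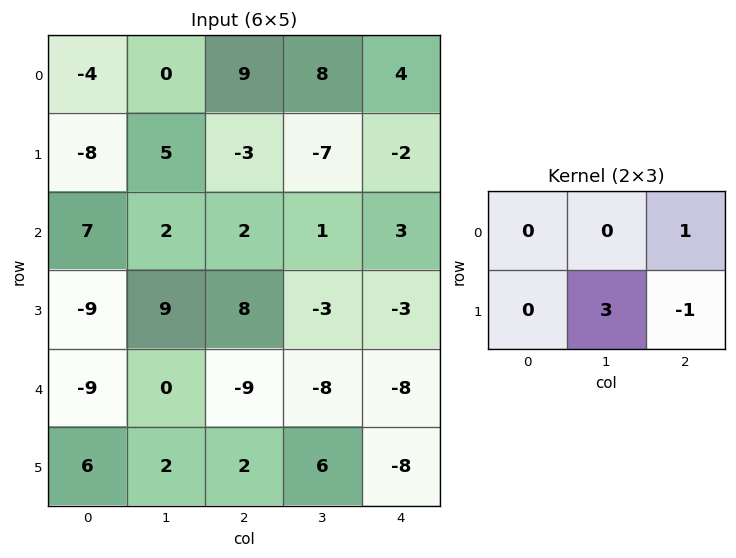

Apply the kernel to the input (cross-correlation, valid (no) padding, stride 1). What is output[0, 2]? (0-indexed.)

The receptive field on the input at this output position is [9 8 4 / -3 -7 -2]. Elementwise product with the kernel and sum: 4·1 + -7·3 + -2·-1.

-15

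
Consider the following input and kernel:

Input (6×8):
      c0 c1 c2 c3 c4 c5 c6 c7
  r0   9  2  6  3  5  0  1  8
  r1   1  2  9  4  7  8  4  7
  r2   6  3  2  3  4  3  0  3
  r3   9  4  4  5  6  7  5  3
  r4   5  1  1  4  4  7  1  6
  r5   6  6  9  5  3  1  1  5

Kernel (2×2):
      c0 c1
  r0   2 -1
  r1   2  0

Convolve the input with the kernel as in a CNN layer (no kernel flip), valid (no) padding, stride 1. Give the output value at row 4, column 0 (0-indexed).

The receptive field on the input at this output position is [5 1 / 6 6]. Elementwise product with the kernel and sum: 5·2 + 1·-1 + 6·2.

21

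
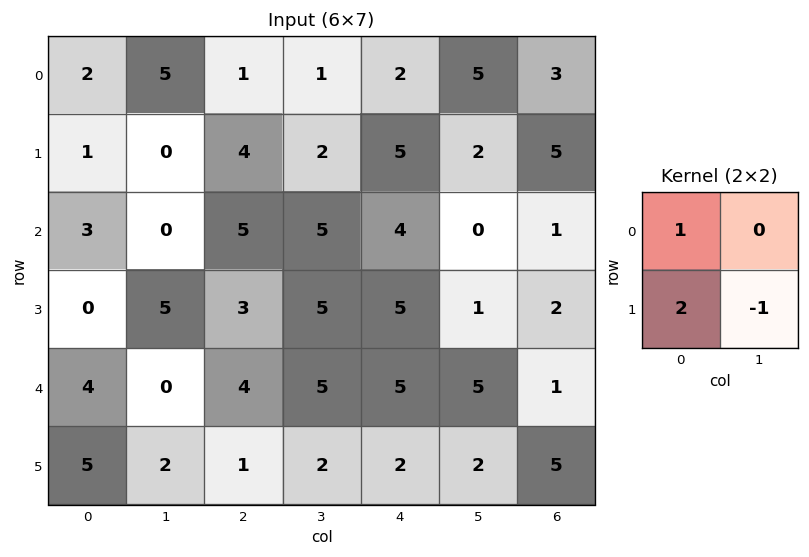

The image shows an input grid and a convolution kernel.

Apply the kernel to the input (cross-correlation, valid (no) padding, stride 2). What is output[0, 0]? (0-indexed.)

4

The receptive field on the input at this output position is [2 5 / 1 0]. Elementwise product with the kernel and sum: 2·1 + 1·2 + 0·-1.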